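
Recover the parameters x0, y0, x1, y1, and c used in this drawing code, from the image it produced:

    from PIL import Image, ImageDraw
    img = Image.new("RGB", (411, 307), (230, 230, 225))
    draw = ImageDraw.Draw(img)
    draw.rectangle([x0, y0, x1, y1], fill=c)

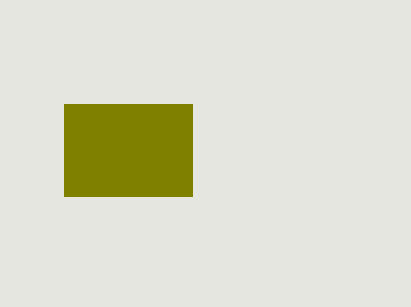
x0 = 64, y0 = 104, x1 = 192, y1 = 196, c = 'olive'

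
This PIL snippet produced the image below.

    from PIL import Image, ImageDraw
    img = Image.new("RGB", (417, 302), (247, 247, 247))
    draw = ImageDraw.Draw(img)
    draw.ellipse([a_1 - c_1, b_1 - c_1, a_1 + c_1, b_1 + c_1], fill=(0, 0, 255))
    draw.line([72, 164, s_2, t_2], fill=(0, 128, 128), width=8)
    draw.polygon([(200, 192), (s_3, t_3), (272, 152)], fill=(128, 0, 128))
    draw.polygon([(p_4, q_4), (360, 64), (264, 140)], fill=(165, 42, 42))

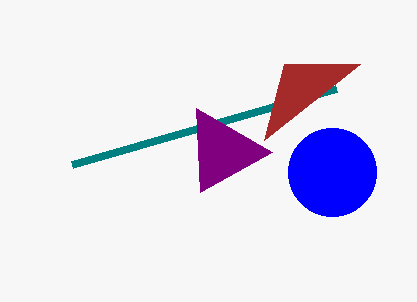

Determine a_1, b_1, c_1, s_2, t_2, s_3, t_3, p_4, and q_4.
a_1 = 332, b_1 = 172, c_1 = 44, s_2 = 336, t_2 = 88, s_3 = 196, t_3 = 108, p_4 = 284, q_4 = 64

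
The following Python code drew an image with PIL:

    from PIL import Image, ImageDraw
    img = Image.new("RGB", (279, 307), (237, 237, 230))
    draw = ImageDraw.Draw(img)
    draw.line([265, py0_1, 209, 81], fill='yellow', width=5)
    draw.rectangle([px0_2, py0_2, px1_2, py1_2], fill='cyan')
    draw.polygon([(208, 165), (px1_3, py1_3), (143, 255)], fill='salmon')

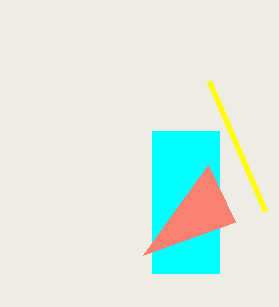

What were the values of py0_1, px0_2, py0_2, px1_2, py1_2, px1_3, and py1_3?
py0_1 = 211; px0_2 = 152; py0_2 = 131; px1_2 = 219; py1_2 = 273; px1_3 = 235; py1_3 = 222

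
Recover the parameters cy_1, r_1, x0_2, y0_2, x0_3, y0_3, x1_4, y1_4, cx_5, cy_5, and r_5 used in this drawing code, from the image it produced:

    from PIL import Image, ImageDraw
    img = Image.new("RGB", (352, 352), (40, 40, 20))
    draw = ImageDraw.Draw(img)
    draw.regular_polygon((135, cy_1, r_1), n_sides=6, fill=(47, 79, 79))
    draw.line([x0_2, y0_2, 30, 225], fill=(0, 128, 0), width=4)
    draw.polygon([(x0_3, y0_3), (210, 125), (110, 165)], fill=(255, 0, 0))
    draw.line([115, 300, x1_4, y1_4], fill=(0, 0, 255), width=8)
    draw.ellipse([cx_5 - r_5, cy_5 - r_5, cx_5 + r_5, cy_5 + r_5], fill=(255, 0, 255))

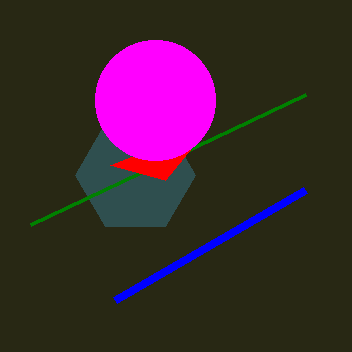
cy_1 = 175; r_1 = 60; x0_2 = 305; y0_2 = 95; x0_3 = 165; y0_3 = 180; x1_4 = 305; y1_4 = 190; cx_5 = 155; cy_5 = 100; r_5 = 60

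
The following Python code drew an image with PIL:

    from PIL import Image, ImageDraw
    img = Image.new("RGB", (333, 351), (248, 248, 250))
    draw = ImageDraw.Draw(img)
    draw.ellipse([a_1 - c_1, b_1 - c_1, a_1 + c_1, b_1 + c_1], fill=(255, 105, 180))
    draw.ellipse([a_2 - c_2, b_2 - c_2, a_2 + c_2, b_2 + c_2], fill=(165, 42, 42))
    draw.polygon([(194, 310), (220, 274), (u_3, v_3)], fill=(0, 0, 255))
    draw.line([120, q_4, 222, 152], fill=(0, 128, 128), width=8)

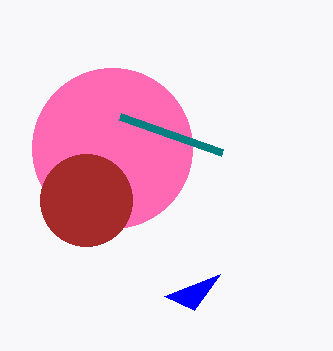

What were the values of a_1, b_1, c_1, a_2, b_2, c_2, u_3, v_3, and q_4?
a_1 = 112, b_1 = 148, c_1 = 80, a_2 = 86, b_2 = 200, c_2 = 46, u_3 = 164, v_3 = 296, q_4 = 116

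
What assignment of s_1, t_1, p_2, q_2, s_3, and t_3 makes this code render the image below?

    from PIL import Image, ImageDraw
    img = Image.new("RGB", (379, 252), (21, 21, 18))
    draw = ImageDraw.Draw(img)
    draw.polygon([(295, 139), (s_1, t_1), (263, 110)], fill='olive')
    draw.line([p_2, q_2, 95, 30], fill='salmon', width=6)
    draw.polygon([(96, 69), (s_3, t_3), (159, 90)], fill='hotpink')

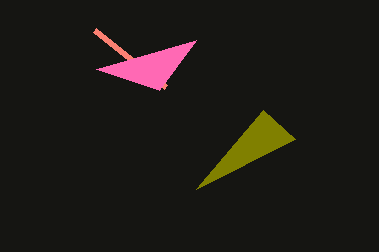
s_1 = 196
t_1 = 189
p_2 = 166
q_2 = 87
s_3 = 196
t_3 = 40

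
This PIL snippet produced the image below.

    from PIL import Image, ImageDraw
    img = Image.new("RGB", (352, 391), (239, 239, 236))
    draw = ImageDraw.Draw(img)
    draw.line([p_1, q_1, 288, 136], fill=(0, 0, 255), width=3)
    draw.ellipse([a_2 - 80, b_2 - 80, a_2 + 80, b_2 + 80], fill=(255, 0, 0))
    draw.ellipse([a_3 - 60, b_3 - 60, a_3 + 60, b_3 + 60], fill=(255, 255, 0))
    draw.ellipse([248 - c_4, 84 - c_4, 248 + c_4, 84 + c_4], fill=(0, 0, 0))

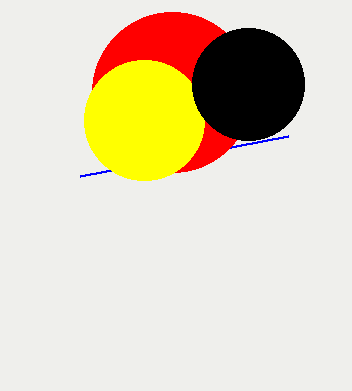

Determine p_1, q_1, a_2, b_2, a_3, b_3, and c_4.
p_1 = 80; q_1 = 176; a_2 = 172; b_2 = 92; a_3 = 144; b_3 = 120; c_4 = 56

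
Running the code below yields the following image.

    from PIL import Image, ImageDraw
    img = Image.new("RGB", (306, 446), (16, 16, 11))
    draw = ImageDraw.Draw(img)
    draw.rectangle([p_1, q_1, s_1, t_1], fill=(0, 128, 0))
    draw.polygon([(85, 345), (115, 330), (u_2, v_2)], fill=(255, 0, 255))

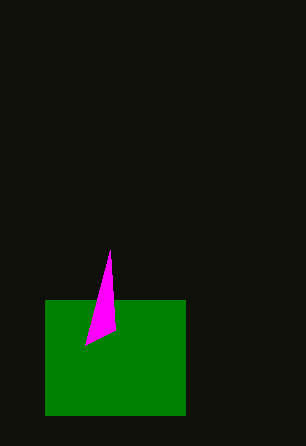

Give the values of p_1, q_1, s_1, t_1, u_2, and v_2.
p_1 = 45; q_1 = 300; s_1 = 185; t_1 = 415; u_2 = 110; v_2 = 250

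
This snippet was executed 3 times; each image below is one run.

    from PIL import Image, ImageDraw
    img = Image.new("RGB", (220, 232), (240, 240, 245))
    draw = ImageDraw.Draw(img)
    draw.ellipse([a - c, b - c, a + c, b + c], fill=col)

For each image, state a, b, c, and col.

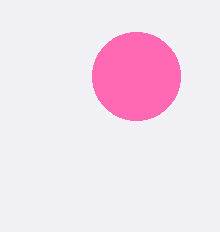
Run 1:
a = 136
b = 76
c = 44
col = 'hotpink'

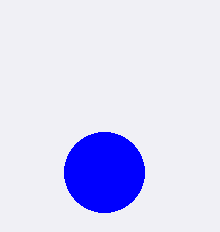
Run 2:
a = 104, b = 172, c = 40, col = 'blue'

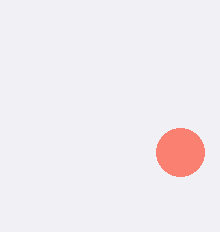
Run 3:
a = 180; b = 152; c = 24; col = 'salmon'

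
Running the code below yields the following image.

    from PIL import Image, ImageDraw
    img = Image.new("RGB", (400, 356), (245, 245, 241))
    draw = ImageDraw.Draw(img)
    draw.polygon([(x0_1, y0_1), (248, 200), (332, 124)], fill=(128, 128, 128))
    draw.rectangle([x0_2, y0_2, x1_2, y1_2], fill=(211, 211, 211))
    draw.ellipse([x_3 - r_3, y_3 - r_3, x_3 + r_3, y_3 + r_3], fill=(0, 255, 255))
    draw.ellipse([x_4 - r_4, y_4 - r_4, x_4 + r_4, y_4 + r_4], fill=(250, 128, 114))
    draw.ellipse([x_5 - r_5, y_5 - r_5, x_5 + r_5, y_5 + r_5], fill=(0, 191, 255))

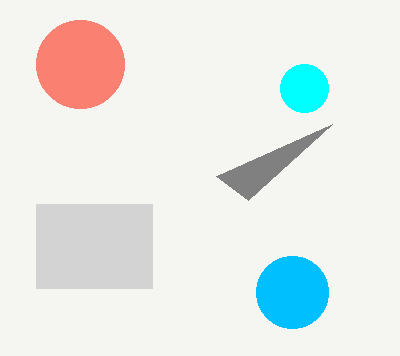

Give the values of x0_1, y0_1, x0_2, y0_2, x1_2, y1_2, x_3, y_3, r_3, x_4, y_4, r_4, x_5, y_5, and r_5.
x0_1 = 216
y0_1 = 176
x0_2 = 36
y0_2 = 204
x1_2 = 152
y1_2 = 288
x_3 = 304
y_3 = 88
r_3 = 24
x_4 = 80
y_4 = 64
r_4 = 44
x_5 = 292
y_5 = 292
r_5 = 36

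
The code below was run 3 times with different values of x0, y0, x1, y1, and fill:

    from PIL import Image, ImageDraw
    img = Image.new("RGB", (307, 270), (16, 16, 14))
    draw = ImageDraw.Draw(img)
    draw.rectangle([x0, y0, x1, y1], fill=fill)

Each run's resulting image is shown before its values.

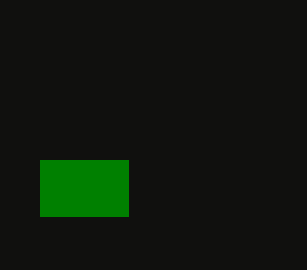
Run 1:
x0 = 40, y0 = 160, x1 = 128, y1 = 216, fill = 'green'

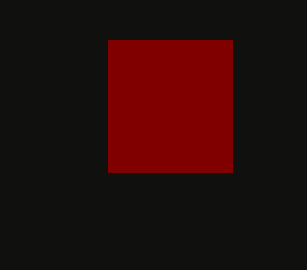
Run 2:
x0 = 108, y0 = 40, x1 = 232, y1 = 172, fill = 'maroon'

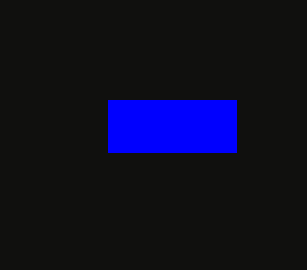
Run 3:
x0 = 108; y0 = 100; x1 = 236; y1 = 152; fill = 'blue'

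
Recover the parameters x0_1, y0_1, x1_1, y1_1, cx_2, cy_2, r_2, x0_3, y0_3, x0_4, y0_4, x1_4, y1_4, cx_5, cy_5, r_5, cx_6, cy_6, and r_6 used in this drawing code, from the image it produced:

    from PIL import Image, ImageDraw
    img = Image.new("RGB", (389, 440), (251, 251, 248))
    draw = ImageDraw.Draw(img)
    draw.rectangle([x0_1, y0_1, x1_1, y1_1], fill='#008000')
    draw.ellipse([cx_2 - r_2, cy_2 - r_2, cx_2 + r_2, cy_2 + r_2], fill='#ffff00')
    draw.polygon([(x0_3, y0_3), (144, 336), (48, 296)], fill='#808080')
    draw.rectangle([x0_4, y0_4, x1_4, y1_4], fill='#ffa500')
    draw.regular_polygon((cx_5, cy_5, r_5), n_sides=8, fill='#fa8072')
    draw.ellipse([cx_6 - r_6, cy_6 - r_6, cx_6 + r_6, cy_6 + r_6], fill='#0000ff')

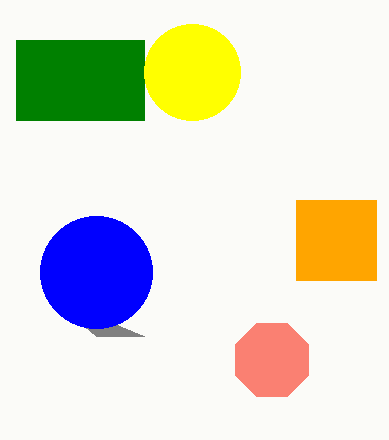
x0_1 = 16, y0_1 = 40, x1_1 = 144, y1_1 = 120, cx_2 = 192, cy_2 = 72, r_2 = 48, x0_3 = 96, y0_3 = 336, x0_4 = 296, y0_4 = 200, x1_4 = 376, y1_4 = 280, cx_5 = 272, cy_5 = 360, r_5 = 40, cx_6 = 96, cy_6 = 272, r_6 = 56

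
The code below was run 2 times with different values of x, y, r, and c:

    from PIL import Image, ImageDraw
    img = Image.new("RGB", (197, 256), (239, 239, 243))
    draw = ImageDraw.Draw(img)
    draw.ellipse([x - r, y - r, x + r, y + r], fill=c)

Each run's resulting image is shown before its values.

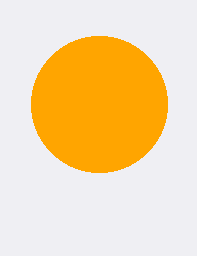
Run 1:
x = 99, y = 104, r = 68, c = 'orange'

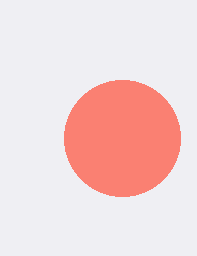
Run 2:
x = 122
y = 138
r = 58
c = 'salmon'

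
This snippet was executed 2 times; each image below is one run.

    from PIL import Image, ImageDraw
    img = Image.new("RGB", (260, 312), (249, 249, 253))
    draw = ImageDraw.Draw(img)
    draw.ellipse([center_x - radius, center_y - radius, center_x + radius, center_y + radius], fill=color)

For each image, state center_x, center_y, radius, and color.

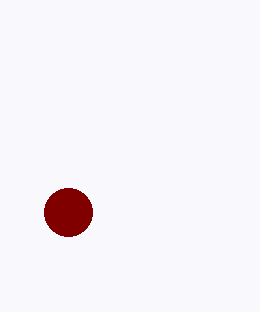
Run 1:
center_x = 68
center_y = 212
radius = 24
color = 'maroon'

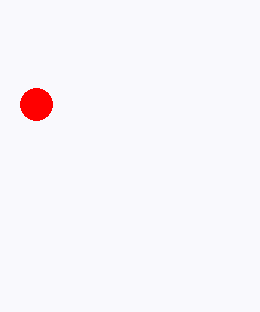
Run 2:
center_x = 36
center_y = 104
radius = 16
color = 'red'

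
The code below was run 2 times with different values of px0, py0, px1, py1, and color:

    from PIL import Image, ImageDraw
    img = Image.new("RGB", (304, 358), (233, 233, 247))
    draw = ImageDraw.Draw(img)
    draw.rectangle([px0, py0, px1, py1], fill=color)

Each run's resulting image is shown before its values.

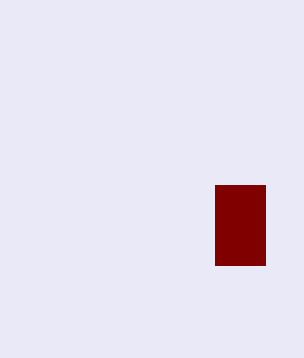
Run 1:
px0 = 215; py0 = 185; px1 = 265; py1 = 265; color = 'maroon'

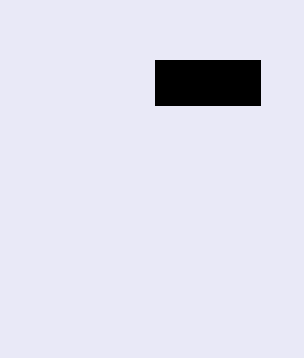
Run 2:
px0 = 155; py0 = 60; px1 = 260; py1 = 105; color = 'black'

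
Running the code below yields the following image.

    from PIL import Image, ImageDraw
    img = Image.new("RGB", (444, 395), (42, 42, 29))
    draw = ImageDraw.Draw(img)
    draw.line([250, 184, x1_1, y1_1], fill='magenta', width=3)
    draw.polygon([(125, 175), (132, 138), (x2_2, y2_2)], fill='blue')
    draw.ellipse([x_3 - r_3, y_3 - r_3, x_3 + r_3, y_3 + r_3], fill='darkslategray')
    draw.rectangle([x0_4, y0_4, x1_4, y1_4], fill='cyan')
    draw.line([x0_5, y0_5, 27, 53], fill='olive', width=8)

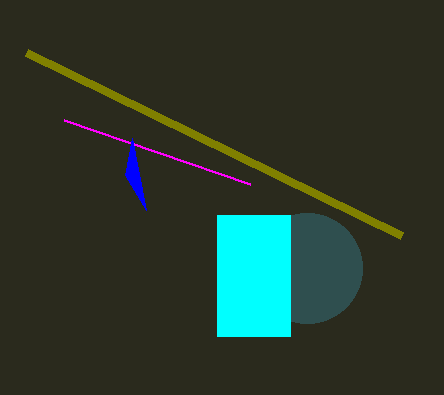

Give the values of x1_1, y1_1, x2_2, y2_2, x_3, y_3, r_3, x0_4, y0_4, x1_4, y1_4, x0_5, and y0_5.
x1_1 = 64
y1_1 = 120
x2_2 = 146
y2_2 = 210
x_3 = 307
y_3 = 268
r_3 = 55
x0_4 = 217
y0_4 = 215
x1_4 = 290
y1_4 = 336
x0_5 = 402
y0_5 = 236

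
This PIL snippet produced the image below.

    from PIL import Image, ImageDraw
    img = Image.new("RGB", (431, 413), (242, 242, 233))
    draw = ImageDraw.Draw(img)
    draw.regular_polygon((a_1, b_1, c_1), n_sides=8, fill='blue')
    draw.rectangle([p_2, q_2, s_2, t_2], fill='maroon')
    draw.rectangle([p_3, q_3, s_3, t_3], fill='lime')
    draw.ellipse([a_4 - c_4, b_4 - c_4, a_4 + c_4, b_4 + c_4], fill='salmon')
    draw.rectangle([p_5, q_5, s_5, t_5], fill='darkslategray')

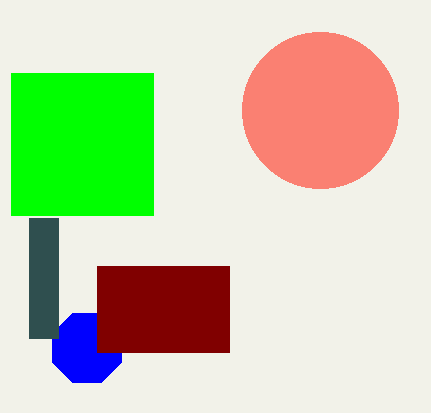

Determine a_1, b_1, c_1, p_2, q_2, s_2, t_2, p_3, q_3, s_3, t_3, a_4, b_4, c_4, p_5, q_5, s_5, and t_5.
a_1 = 87; b_1 = 348; c_1 = 37; p_2 = 97; q_2 = 266; s_2 = 229; t_2 = 352; p_3 = 11; q_3 = 73; s_3 = 153; t_3 = 215; a_4 = 320; b_4 = 110; c_4 = 78; p_5 = 29; q_5 = 218; s_5 = 58; t_5 = 338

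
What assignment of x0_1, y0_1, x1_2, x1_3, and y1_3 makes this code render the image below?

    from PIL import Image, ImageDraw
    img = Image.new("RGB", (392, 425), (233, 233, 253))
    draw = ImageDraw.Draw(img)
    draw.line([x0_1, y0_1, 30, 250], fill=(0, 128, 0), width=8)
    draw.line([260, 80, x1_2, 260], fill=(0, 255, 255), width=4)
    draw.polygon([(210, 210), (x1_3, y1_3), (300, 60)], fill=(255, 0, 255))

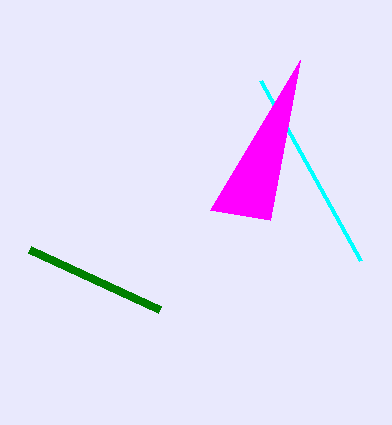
x0_1 = 160; y0_1 = 310; x1_2 = 360; x1_3 = 270; y1_3 = 220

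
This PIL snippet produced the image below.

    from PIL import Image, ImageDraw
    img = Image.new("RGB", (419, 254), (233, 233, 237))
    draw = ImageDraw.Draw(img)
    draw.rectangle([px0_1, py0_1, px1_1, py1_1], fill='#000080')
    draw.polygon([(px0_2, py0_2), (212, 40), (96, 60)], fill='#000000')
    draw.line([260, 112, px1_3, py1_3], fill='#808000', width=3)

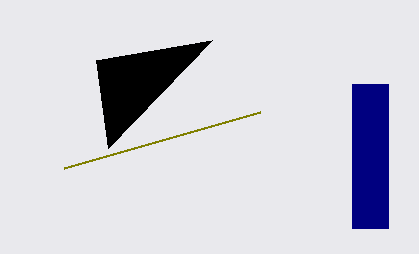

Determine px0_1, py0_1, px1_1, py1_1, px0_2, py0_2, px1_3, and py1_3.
px0_1 = 352, py0_1 = 84, px1_1 = 388, py1_1 = 228, px0_2 = 108, py0_2 = 148, px1_3 = 64, py1_3 = 168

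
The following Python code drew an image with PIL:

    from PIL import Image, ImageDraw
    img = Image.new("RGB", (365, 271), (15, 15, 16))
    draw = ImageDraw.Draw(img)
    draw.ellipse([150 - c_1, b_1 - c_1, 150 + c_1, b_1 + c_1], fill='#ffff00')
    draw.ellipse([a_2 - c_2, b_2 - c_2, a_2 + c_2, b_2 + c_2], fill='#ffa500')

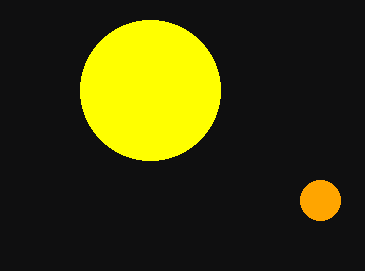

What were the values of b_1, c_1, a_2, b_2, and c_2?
b_1 = 90
c_1 = 70
a_2 = 320
b_2 = 200
c_2 = 20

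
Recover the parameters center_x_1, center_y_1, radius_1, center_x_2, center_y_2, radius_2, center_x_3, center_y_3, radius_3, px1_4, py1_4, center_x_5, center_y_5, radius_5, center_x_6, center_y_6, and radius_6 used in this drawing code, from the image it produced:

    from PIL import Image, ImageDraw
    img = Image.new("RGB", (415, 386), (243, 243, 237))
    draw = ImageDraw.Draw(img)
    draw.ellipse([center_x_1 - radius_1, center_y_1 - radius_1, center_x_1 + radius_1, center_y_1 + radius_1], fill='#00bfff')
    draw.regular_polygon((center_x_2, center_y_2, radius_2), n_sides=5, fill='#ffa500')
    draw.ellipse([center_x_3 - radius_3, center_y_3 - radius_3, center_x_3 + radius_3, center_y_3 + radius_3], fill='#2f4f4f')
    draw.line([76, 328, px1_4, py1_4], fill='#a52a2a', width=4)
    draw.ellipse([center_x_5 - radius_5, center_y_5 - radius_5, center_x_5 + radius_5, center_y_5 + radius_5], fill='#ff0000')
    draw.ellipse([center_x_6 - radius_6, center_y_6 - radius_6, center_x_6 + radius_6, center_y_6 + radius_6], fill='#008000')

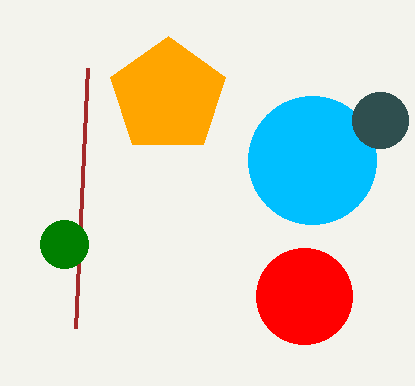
center_x_1 = 312
center_y_1 = 160
radius_1 = 64
center_x_2 = 168
center_y_2 = 96
radius_2 = 60
center_x_3 = 380
center_y_3 = 120
radius_3 = 28
px1_4 = 88
py1_4 = 68
center_x_5 = 304
center_y_5 = 296
radius_5 = 48
center_x_6 = 64
center_y_6 = 244
radius_6 = 24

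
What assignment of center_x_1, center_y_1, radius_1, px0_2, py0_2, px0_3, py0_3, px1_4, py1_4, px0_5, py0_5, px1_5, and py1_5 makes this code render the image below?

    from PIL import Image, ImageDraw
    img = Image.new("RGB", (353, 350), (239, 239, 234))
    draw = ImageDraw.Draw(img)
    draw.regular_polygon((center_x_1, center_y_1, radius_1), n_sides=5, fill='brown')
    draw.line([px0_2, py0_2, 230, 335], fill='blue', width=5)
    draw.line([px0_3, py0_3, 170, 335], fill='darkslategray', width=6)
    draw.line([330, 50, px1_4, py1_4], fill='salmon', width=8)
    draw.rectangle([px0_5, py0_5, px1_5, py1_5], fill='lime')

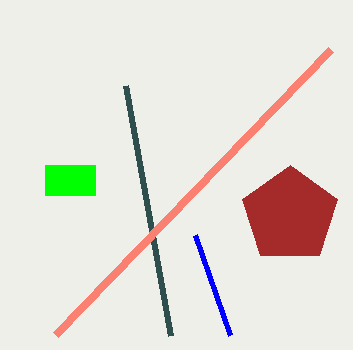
center_x_1 = 290; center_y_1 = 215; radius_1 = 50; px0_2 = 195; py0_2 = 235; px0_3 = 125; py0_3 = 85; px1_4 = 55; py1_4 = 335; px0_5 = 45; py0_5 = 165; px1_5 = 95; py1_5 = 195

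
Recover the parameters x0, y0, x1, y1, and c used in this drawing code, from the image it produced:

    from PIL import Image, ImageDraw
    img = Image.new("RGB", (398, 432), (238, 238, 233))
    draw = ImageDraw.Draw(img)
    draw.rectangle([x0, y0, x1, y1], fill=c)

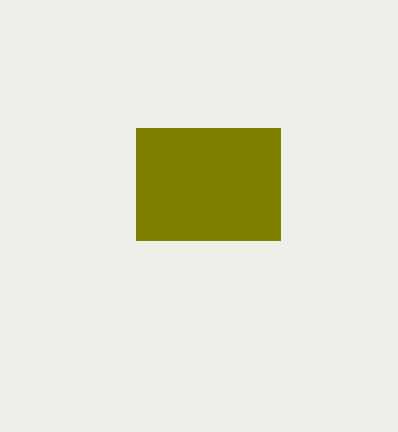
x0 = 136, y0 = 128, x1 = 280, y1 = 240, c = 'olive'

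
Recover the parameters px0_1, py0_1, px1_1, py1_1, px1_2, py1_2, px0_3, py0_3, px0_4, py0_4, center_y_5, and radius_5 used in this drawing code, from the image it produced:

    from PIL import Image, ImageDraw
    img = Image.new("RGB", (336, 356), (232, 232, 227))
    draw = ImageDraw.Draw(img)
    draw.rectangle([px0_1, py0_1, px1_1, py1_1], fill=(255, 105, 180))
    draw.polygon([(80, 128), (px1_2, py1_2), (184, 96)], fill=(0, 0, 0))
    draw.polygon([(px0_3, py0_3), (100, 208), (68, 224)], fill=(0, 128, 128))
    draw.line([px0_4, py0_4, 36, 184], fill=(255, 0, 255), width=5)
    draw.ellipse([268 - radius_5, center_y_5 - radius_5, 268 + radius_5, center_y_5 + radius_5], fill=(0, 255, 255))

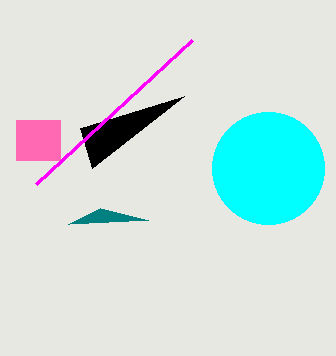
px0_1 = 16
py0_1 = 120
px1_1 = 60
py1_1 = 160
px1_2 = 92
py1_2 = 168
px0_3 = 148
py0_3 = 220
px0_4 = 192
py0_4 = 40
center_y_5 = 168
radius_5 = 56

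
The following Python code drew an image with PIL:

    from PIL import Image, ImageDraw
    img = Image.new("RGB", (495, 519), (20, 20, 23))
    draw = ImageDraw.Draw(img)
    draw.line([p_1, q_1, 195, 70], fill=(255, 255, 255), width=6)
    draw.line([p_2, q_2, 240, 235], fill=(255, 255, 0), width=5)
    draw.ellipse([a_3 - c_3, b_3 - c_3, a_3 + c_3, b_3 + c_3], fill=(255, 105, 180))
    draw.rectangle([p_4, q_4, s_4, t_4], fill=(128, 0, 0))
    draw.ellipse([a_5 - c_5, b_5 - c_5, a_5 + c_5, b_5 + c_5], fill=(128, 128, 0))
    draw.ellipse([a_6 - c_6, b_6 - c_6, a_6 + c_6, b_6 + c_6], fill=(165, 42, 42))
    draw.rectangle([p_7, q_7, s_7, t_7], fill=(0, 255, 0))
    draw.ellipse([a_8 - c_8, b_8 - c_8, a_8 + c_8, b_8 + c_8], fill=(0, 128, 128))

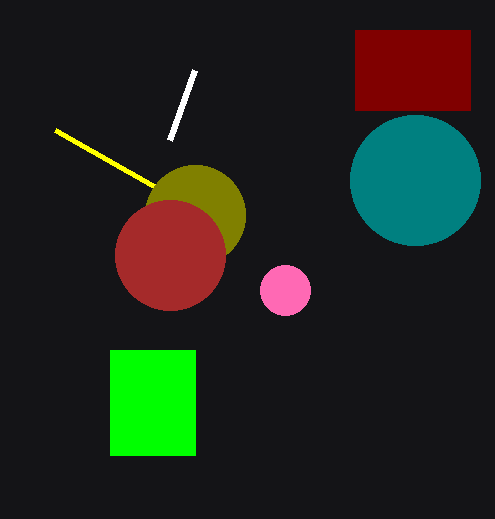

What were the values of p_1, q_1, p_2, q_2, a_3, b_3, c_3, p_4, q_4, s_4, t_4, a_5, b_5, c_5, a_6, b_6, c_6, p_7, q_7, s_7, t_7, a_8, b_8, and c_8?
p_1 = 170
q_1 = 140
p_2 = 55
q_2 = 130
a_3 = 285
b_3 = 290
c_3 = 25
p_4 = 355
q_4 = 30
s_4 = 470
t_4 = 110
a_5 = 195
b_5 = 215
c_5 = 50
a_6 = 170
b_6 = 255
c_6 = 55
p_7 = 110
q_7 = 350
s_7 = 195
t_7 = 455
a_8 = 415
b_8 = 180
c_8 = 65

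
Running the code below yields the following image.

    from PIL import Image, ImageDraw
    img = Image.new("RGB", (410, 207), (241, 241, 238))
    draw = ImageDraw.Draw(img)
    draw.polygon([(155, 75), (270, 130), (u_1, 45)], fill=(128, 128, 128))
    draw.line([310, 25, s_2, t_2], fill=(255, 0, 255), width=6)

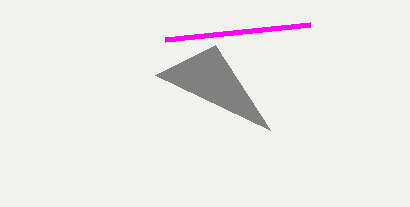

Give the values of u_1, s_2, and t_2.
u_1 = 215; s_2 = 165; t_2 = 40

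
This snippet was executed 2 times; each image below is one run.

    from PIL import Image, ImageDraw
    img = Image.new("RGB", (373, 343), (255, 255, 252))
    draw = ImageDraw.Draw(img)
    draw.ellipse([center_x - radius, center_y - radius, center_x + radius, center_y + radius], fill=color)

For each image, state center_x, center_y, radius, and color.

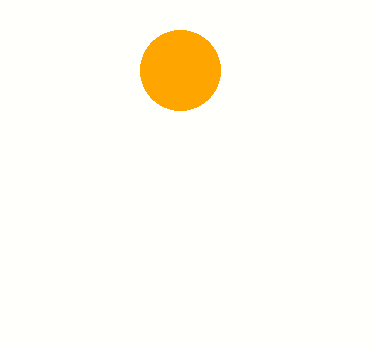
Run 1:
center_x = 180; center_y = 70; radius = 40; color = 'orange'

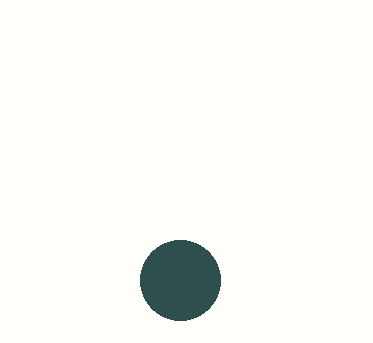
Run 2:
center_x = 180, center_y = 280, radius = 40, color = 'darkslategray'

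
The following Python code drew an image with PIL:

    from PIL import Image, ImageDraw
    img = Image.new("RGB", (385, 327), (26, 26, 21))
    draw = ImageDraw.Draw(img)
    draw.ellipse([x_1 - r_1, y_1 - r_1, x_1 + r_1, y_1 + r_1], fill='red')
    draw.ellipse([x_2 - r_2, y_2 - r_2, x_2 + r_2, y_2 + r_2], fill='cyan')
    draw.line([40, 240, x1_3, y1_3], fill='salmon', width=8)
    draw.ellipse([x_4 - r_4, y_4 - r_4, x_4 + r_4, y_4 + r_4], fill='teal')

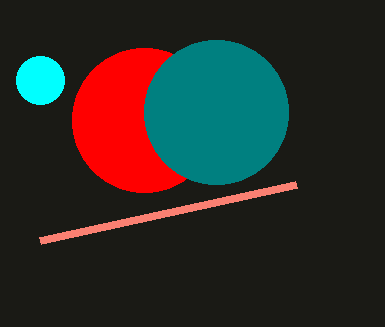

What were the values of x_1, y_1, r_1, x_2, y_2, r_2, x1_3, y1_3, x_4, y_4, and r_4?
x_1 = 144; y_1 = 120; r_1 = 72; x_2 = 40; y_2 = 80; r_2 = 24; x1_3 = 296; y1_3 = 184; x_4 = 216; y_4 = 112; r_4 = 72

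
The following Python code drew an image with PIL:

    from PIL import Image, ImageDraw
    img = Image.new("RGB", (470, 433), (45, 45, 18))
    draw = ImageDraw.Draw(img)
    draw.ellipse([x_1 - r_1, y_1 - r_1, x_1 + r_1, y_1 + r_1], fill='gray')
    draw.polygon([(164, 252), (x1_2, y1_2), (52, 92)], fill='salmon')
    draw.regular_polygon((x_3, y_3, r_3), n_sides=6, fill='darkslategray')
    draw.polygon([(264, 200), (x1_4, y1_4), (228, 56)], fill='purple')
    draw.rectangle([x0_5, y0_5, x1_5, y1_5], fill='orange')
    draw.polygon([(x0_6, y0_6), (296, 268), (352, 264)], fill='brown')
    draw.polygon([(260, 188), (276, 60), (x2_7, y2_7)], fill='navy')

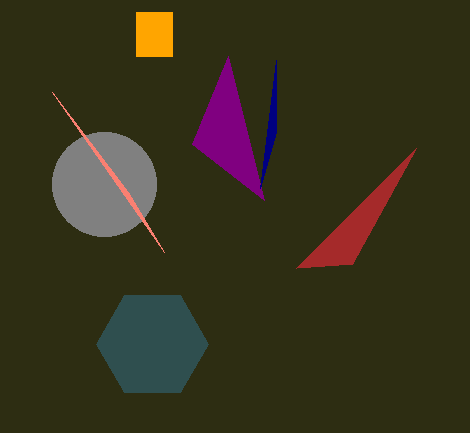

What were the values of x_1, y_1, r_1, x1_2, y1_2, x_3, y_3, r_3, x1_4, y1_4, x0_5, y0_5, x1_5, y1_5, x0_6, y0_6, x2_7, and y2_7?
x_1 = 104
y_1 = 184
r_1 = 52
x1_2 = 128
y1_2 = 192
x_3 = 152
y_3 = 344
r_3 = 56
x1_4 = 192
y1_4 = 144
x0_5 = 136
y0_5 = 12
x1_5 = 172
y1_5 = 56
x0_6 = 416
y0_6 = 148
x2_7 = 276
y2_7 = 132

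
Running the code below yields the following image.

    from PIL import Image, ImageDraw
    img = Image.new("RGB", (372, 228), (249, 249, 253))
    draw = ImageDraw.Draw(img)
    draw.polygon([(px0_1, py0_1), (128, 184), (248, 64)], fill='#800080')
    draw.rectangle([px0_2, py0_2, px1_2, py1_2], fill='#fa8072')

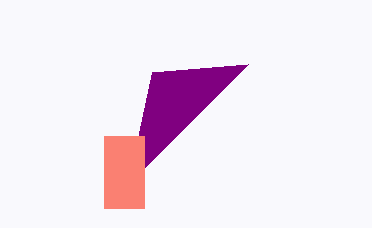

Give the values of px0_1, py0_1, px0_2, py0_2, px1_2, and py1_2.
px0_1 = 152
py0_1 = 72
px0_2 = 104
py0_2 = 136
px1_2 = 144
py1_2 = 208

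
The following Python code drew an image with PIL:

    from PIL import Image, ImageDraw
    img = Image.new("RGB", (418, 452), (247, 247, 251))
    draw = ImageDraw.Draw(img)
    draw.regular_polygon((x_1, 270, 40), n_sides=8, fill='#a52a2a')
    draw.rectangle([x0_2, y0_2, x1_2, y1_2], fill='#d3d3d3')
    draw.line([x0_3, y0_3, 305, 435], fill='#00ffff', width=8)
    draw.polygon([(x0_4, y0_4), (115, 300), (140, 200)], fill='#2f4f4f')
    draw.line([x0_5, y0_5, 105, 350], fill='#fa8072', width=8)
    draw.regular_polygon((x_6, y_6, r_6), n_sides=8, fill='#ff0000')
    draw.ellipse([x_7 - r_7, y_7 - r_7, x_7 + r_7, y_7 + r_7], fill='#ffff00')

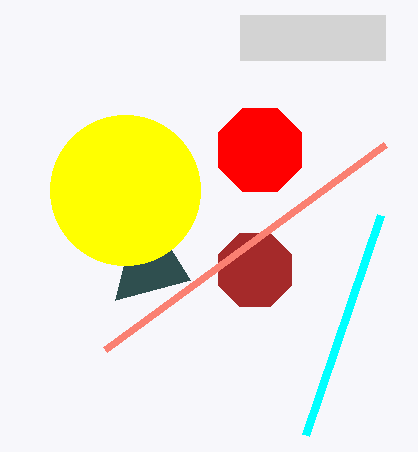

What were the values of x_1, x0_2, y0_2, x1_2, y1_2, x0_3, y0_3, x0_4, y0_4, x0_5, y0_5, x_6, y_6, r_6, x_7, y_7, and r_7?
x_1 = 255
x0_2 = 240
y0_2 = 15
x1_2 = 385
y1_2 = 60
x0_3 = 380
y0_3 = 215
x0_4 = 190
y0_4 = 280
x0_5 = 385
y0_5 = 145
x_6 = 260
y_6 = 150
r_6 = 45
x_7 = 125
y_7 = 190
r_7 = 75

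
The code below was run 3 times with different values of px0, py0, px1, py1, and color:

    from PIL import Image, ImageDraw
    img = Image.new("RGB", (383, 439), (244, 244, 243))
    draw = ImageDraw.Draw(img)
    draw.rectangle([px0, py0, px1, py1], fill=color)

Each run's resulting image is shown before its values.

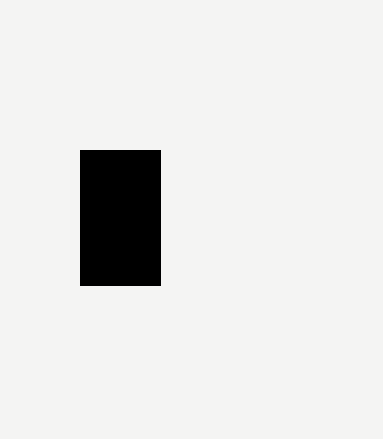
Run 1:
px0 = 80
py0 = 150
px1 = 160
py1 = 285
color = 'black'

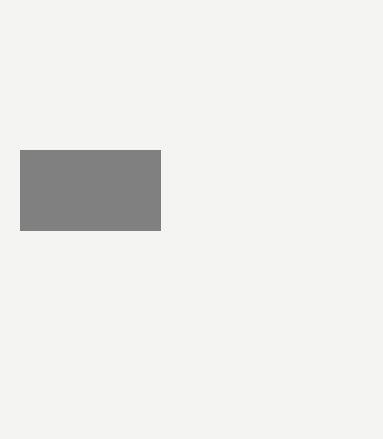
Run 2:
px0 = 20; py0 = 150; px1 = 160; py1 = 230; color = 'gray'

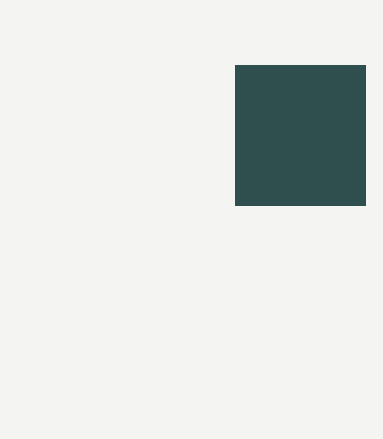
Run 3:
px0 = 235; py0 = 65; px1 = 365; py1 = 205; color = 'darkslategray'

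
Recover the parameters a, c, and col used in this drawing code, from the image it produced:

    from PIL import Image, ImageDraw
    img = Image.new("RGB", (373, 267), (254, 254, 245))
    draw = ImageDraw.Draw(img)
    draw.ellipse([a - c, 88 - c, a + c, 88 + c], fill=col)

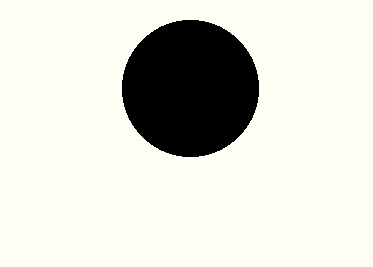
a = 190, c = 68, col = 'black'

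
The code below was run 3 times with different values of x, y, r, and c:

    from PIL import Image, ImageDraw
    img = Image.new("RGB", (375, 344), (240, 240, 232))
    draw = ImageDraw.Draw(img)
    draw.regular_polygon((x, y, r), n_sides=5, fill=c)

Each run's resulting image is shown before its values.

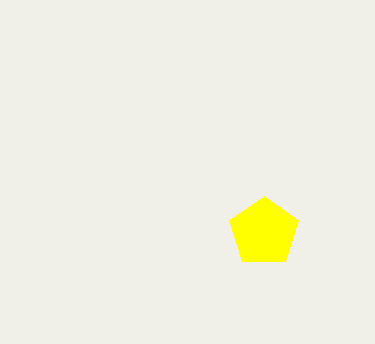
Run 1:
x = 264
y = 232
r = 36
c = 'yellow'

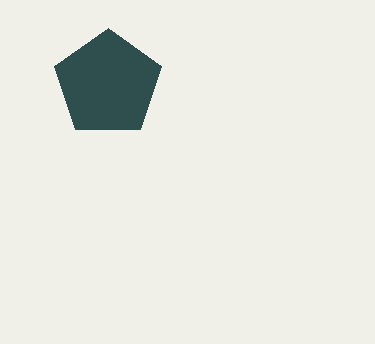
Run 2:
x = 108, y = 84, r = 56, c = 'darkslategray'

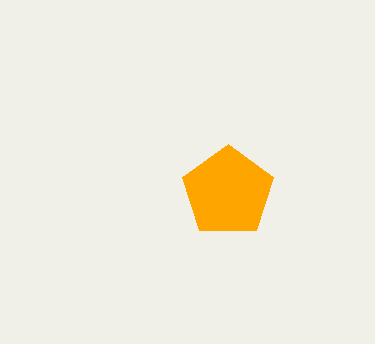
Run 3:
x = 228
y = 192
r = 48
c = 'orange'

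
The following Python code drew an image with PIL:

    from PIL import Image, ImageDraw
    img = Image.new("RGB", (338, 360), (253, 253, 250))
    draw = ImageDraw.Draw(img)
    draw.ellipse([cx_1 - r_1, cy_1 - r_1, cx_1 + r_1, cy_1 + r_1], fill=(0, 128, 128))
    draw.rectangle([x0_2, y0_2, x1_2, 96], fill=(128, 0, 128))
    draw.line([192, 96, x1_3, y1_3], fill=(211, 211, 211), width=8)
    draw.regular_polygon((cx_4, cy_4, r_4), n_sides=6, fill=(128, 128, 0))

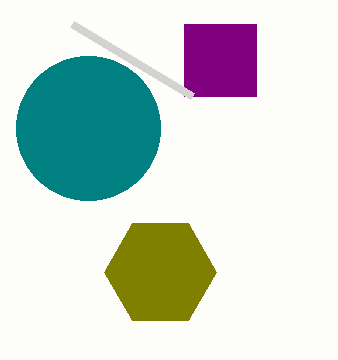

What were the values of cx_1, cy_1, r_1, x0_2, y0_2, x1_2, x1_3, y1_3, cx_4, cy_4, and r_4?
cx_1 = 88, cy_1 = 128, r_1 = 72, x0_2 = 184, y0_2 = 24, x1_2 = 256, x1_3 = 72, y1_3 = 24, cx_4 = 160, cy_4 = 272, r_4 = 56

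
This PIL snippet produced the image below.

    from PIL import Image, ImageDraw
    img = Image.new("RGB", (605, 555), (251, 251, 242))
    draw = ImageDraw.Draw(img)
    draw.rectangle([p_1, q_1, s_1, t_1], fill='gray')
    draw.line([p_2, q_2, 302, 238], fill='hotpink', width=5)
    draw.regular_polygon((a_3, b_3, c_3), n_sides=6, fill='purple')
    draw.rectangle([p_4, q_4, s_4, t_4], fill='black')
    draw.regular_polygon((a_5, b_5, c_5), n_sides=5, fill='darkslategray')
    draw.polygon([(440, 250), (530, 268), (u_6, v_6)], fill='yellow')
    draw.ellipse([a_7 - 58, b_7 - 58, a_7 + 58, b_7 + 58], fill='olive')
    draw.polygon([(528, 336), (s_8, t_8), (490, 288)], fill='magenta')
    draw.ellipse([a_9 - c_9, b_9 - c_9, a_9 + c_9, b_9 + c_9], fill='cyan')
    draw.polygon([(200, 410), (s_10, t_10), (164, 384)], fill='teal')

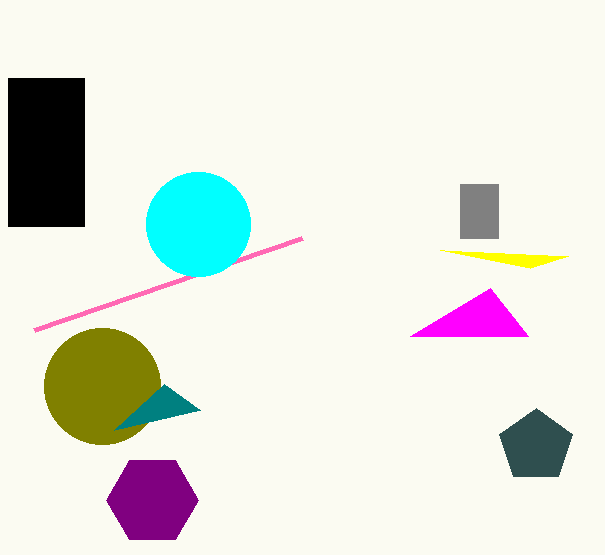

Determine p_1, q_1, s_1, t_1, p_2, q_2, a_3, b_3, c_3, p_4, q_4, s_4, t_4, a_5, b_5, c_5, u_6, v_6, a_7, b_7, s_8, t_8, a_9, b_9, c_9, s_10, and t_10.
p_1 = 460, q_1 = 184, s_1 = 498, t_1 = 238, p_2 = 34, q_2 = 330, a_3 = 152, b_3 = 500, c_3 = 46, p_4 = 8, q_4 = 78, s_4 = 84, t_4 = 226, a_5 = 536, b_5 = 446, c_5 = 38, u_6 = 568, v_6 = 256, a_7 = 102, b_7 = 386, s_8 = 410, t_8 = 336, a_9 = 198, b_9 = 224, c_9 = 52, s_10 = 114, t_10 = 430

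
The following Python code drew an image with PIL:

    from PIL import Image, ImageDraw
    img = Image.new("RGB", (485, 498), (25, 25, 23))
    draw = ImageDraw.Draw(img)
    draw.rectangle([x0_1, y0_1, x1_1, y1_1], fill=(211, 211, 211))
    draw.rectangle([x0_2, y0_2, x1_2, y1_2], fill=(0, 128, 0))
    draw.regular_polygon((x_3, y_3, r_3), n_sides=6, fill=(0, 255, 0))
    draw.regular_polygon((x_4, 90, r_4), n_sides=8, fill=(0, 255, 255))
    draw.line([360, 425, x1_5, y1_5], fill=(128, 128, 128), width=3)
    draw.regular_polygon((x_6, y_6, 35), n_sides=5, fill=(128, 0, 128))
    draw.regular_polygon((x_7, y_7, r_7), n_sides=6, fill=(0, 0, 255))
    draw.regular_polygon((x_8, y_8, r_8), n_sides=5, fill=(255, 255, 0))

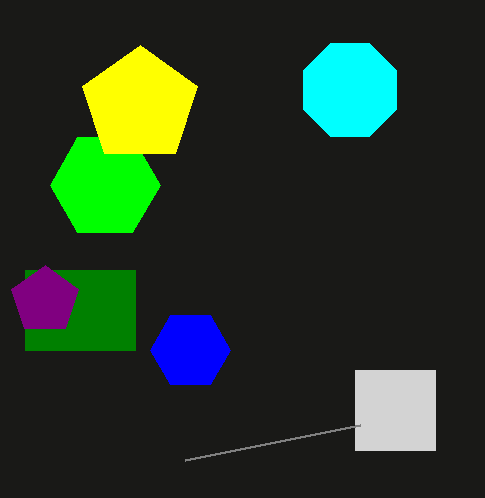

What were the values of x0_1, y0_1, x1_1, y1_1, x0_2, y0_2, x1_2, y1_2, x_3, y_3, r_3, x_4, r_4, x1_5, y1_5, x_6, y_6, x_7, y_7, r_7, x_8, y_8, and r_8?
x0_1 = 355, y0_1 = 370, x1_1 = 435, y1_1 = 450, x0_2 = 25, y0_2 = 270, x1_2 = 135, y1_2 = 350, x_3 = 105, y_3 = 185, r_3 = 55, x_4 = 350, r_4 = 50, x1_5 = 185, y1_5 = 460, x_6 = 45, y_6 = 300, x_7 = 190, y_7 = 350, r_7 = 40, x_8 = 140, y_8 = 105, r_8 = 60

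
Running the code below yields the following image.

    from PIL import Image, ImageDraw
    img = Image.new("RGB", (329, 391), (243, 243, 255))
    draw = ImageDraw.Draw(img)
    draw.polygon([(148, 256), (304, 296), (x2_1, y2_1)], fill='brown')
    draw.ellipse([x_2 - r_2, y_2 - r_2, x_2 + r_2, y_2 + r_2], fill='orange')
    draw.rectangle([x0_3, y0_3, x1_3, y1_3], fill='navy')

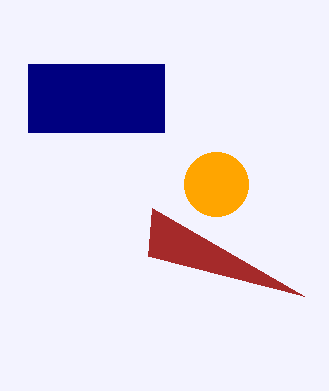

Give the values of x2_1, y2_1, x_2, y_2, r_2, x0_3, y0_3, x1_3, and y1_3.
x2_1 = 152, y2_1 = 208, x_2 = 216, y_2 = 184, r_2 = 32, x0_3 = 28, y0_3 = 64, x1_3 = 164, y1_3 = 132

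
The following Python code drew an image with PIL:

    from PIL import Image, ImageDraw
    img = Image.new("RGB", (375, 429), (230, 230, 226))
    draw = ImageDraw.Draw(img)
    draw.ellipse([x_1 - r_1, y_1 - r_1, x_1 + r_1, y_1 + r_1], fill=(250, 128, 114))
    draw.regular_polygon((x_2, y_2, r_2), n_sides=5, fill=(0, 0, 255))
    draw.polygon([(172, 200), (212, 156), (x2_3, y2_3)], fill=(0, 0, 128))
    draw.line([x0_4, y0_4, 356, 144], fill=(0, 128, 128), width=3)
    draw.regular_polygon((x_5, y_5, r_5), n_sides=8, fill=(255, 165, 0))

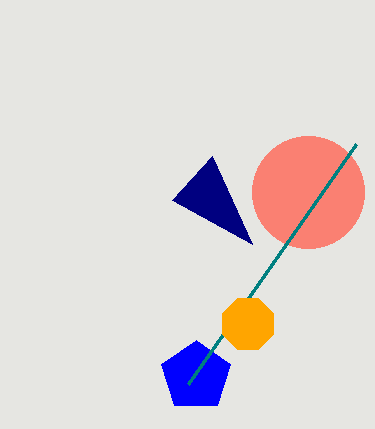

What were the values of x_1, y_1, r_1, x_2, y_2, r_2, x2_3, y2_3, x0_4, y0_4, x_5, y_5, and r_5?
x_1 = 308
y_1 = 192
r_1 = 56
x_2 = 196
y_2 = 376
r_2 = 36
x2_3 = 252
y2_3 = 244
x0_4 = 188
y0_4 = 384
x_5 = 248
y_5 = 324
r_5 = 28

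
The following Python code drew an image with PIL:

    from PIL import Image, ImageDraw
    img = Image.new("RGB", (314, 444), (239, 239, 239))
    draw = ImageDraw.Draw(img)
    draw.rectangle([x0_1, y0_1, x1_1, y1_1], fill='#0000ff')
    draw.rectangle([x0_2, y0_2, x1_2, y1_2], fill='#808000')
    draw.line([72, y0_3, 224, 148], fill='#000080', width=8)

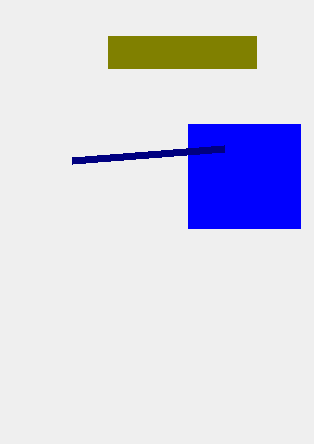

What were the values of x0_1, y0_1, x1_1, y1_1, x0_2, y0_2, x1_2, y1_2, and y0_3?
x0_1 = 188; y0_1 = 124; x1_1 = 300; y1_1 = 228; x0_2 = 108; y0_2 = 36; x1_2 = 256; y1_2 = 68; y0_3 = 160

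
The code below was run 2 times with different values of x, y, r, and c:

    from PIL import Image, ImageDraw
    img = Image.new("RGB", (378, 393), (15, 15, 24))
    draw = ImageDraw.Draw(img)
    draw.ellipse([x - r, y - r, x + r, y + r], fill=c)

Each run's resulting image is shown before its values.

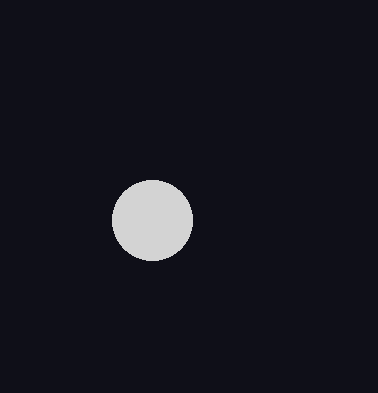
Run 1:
x = 152, y = 220, r = 40, c = 'lightgray'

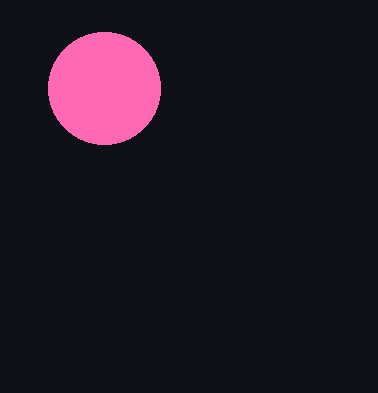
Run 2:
x = 104
y = 88
r = 56
c = 'hotpink'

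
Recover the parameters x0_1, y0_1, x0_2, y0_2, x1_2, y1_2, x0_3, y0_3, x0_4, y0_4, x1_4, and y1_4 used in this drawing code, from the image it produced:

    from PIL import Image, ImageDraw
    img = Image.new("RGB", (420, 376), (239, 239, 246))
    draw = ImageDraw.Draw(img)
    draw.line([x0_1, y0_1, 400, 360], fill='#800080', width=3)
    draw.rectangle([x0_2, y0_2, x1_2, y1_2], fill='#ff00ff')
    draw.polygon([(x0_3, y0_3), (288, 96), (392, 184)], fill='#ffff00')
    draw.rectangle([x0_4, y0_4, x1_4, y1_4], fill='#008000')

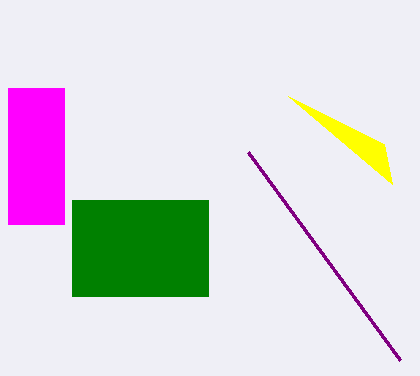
x0_1 = 248, y0_1 = 152, x0_2 = 8, y0_2 = 88, x1_2 = 64, y1_2 = 224, x0_3 = 384, y0_3 = 144, x0_4 = 72, y0_4 = 200, x1_4 = 208, y1_4 = 296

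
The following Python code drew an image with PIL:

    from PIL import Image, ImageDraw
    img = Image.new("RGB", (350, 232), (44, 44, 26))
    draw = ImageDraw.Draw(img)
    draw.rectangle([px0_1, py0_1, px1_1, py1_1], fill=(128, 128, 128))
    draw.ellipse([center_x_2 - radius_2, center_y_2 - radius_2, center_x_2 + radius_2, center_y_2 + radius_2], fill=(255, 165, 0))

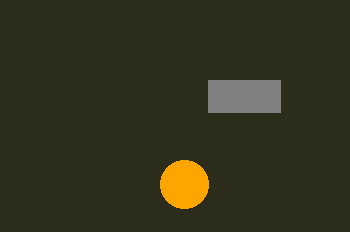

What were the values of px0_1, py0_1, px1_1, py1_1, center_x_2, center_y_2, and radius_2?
px0_1 = 208
py0_1 = 80
px1_1 = 280
py1_1 = 112
center_x_2 = 184
center_y_2 = 184
radius_2 = 24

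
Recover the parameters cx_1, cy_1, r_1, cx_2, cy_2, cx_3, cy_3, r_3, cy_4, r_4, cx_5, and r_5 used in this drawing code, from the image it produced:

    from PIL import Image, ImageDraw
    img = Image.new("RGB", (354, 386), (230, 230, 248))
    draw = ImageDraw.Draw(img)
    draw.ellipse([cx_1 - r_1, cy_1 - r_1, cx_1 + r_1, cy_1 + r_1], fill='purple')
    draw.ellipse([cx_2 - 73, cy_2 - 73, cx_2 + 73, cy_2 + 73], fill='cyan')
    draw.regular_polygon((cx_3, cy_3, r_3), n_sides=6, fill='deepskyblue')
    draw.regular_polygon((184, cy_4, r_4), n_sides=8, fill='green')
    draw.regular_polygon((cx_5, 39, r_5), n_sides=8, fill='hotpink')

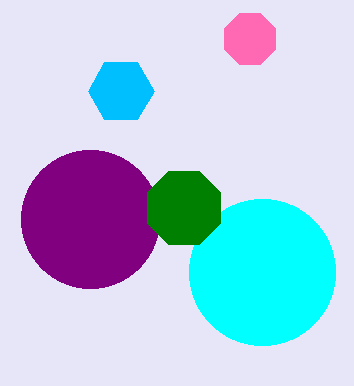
cx_1 = 90; cy_1 = 219; r_1 = 69; cx_2 = 262; cy_2 = 272; cx_3 = 121; cy_3 = 91; r_3 = 33; cy_4 = 208; r_4 = 40; cx_5 = 250; r_5 = 28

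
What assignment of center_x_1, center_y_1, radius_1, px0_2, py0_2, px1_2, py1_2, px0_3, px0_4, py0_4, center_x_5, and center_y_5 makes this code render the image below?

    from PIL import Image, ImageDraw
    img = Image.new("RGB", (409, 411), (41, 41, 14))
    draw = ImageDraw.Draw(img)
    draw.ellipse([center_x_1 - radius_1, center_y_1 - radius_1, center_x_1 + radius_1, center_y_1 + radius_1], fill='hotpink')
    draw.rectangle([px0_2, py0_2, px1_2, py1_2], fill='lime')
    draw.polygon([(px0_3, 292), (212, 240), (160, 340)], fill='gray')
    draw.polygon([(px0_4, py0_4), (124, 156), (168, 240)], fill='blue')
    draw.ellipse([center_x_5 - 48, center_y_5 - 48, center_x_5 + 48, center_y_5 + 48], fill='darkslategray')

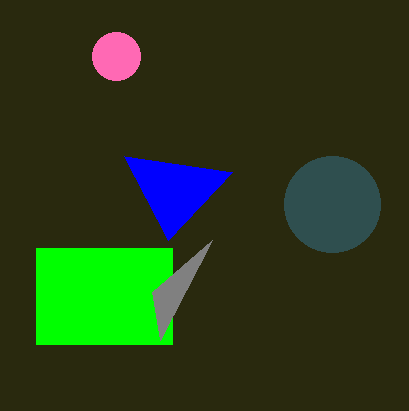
center_x_1 = 116; center_y_1 = 56; radius_1 = 24; px0_2 = 36; py0_2 = 248; px1_2 = 172; py1_2 = 344; px0_3 = 152; px0_4 = 232; py0_4 = 172; center_x_5 = 332; center_y_5 = 204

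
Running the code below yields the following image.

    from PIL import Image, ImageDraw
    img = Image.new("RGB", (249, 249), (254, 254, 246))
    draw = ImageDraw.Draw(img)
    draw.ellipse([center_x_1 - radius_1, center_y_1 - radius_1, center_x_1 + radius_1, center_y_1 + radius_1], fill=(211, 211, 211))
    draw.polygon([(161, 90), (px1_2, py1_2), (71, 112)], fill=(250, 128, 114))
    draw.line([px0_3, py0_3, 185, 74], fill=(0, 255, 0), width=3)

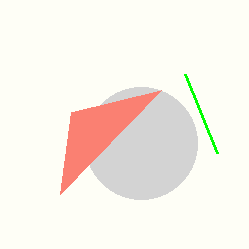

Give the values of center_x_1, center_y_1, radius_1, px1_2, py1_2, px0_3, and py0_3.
center_x_1 = 141
center_y_1 = 143
radius_1 = 56
px1_2 = 60
py1_2 = 194
px0_3 = 217
py0_3 = 153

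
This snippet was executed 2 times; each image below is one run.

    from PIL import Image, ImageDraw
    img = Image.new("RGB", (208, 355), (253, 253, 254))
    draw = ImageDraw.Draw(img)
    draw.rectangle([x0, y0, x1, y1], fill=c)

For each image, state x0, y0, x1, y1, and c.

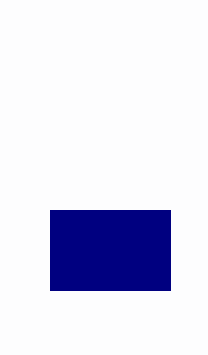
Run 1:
x0 = 50, y0 = 210, x1 = 170, y1 = 290, c = 'navy'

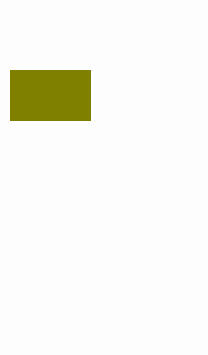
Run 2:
x0 = 10
y0 = 70
x1 = 90
y1 = 120
c = 'olive'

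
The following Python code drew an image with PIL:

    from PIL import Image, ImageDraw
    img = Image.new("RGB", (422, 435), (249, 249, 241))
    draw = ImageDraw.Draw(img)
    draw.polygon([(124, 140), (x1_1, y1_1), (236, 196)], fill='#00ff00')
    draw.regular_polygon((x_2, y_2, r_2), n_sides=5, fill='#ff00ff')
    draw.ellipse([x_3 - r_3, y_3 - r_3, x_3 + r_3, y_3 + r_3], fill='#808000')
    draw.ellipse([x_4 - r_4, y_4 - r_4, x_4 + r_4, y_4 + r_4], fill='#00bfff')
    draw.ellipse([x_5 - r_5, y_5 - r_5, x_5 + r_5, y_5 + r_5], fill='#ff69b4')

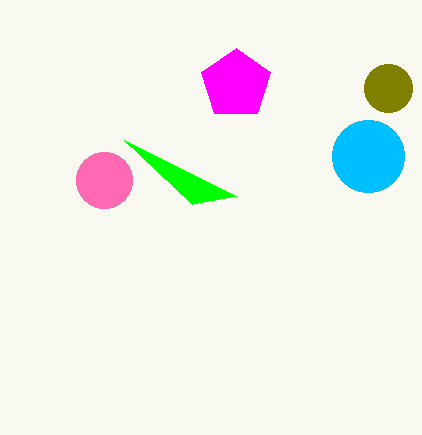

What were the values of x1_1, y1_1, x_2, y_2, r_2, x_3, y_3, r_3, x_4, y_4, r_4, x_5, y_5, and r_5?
x1_1 = 192
y1_1 = 204
x_2 = 236
y_2 = 84
r_2 = 36
x_3 = 388
y_3 = 88
r_3 = 24
x_4 = 368
y_4 = 156
r_4 = 36
x_5 = 104
y_5 = 180
r_5 = 28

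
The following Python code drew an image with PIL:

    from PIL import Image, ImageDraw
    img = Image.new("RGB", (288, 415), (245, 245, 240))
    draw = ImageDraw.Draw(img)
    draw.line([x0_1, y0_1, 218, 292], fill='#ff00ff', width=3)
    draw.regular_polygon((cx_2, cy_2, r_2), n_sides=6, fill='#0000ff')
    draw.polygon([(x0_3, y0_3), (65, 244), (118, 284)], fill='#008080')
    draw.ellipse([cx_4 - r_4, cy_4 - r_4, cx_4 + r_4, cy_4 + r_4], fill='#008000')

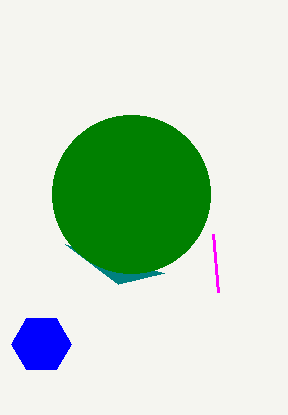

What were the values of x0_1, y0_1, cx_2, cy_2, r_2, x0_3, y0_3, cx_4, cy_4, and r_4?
x0_1 = 213; y0_1 = 234; cx_2 = 41; cy_2 = 344; r_2 = 30; x0_3 = 164; y0_3 = 273; cx_4 = 131; cy_4 = 194; r_4 = 79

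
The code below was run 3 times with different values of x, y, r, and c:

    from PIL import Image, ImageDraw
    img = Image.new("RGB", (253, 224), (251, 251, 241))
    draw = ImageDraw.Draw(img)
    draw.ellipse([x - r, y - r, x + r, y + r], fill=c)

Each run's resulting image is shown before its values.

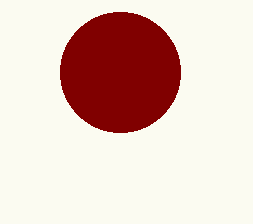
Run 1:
x = 120; y = 72; r = 60; c = 'maroon'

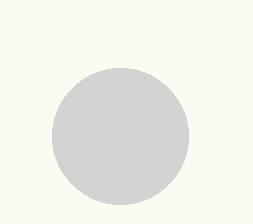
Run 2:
x = 120, y = 136, r = 68, c = 'lightgray'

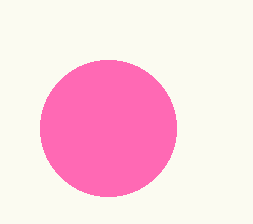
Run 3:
x = 108; y = 128; r = 68; c = 'hotpink'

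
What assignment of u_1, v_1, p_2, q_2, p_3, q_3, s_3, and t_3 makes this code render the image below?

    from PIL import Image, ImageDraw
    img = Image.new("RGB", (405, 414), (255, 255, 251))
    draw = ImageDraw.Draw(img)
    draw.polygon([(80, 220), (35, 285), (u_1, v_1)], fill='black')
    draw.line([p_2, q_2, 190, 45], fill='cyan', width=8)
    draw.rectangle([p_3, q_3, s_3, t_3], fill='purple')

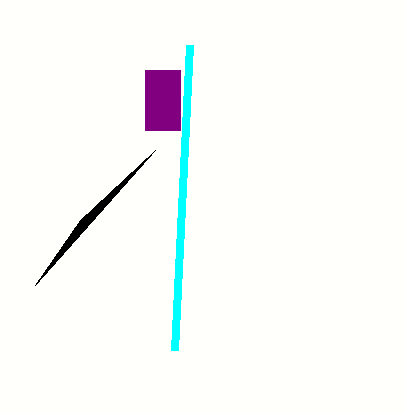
u_1 = 155; v_1 = 150; p_2 = 175; q_2 = 350; p_3 = 145; q_3 = 70; s_3 = 180; t_3 = 130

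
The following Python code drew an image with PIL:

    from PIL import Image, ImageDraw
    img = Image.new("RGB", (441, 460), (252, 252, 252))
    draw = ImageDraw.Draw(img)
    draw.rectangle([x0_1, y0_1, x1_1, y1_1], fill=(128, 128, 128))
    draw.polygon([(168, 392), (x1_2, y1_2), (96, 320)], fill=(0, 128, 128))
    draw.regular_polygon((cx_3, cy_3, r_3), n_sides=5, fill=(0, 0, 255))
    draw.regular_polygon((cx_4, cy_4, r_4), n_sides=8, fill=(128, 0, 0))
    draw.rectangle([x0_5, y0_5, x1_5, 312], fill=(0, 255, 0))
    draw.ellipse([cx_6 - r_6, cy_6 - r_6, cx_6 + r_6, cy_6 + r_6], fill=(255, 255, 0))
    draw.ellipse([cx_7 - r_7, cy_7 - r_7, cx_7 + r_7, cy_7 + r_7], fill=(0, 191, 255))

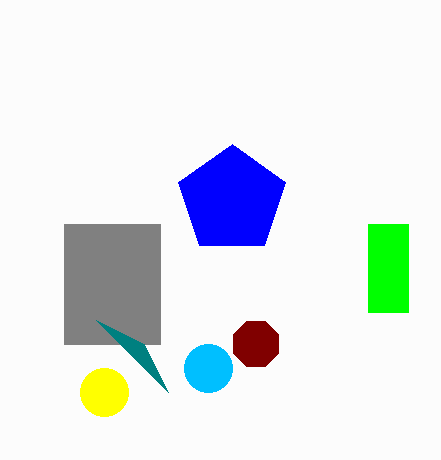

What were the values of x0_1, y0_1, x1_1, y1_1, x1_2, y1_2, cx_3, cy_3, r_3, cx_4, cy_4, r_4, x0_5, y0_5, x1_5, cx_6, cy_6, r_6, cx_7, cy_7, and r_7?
x0_1 = 64, y0_1 = 224, x1_1 = 160, y1_1 = 344, x1_2 = 144, y1_2 = 344, cx_3 = 232, cy_3 = 200, r_3 = 56, cx_4 = 256, cy_4 = 344, r_4 = 24, x0_5 = 368, y0_5 = 224, x1_5 = 408, cx_6 = 104, cy_6 = 392, r_6 = 24, cx_7 = 208, cy_7 = 368, r_7 = 24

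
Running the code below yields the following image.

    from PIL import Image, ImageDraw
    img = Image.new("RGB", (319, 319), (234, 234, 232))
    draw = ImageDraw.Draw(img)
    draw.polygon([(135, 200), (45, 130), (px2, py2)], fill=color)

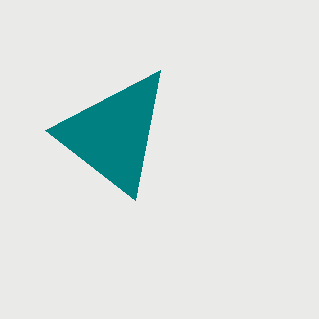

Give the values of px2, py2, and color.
px2 = 160; py2 = 70; color = 'teal'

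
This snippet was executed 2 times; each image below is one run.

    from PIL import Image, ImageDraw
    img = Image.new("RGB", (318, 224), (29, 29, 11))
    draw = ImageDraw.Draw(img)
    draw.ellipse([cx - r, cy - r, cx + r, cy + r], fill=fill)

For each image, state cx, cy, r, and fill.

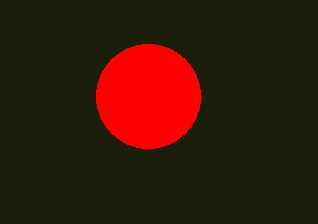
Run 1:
cx = 148; cy = 96; r = 52; fill = 'red'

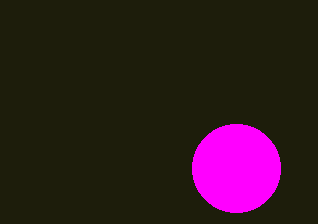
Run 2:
cx = 236, cy = 168, r = 44, fill = 'magenta'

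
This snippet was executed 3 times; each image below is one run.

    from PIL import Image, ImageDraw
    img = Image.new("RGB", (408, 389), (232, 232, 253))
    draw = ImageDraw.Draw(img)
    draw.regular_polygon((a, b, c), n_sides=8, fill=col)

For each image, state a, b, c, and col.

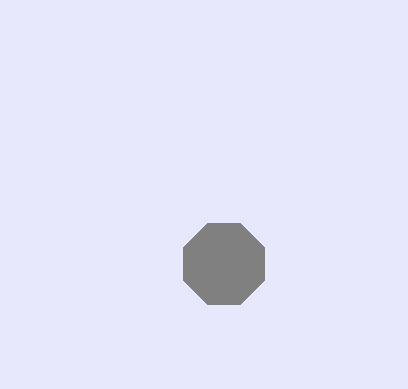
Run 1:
a = 224
b = 264
c = 44
col = 'gray'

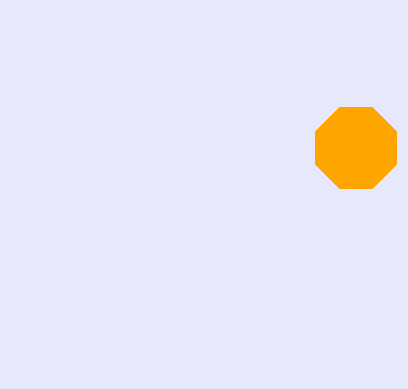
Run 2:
a = 356
b = 148
c = 44
col = 'orange'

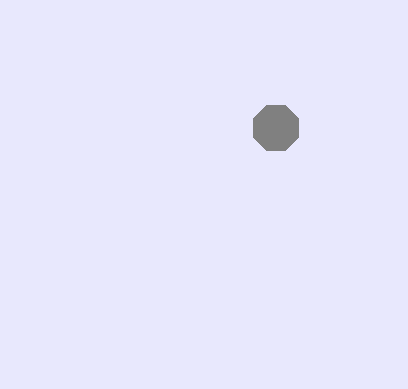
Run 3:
a = 276
b = 128
c = 24
col = 'gray'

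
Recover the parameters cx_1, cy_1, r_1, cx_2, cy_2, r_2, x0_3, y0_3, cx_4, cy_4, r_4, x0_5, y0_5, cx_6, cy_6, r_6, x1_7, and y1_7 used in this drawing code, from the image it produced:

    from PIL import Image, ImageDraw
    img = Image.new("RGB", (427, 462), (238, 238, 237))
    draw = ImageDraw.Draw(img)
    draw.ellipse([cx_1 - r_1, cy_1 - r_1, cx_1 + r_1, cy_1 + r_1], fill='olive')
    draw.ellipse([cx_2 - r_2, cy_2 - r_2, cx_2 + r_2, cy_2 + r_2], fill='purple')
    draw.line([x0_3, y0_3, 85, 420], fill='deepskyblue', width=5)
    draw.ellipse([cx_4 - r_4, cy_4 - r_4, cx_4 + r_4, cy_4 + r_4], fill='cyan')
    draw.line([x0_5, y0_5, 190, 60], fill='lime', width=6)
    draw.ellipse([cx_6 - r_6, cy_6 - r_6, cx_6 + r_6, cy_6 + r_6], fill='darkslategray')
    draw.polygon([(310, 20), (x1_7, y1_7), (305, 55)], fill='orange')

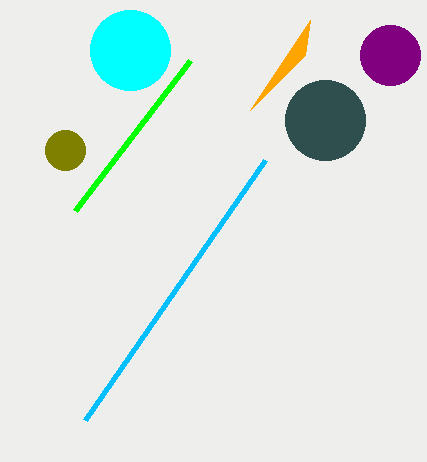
cx_1 = 65, cy_1 = 150, r_1 = 20, cx_2 = 390, cy_2 = 55, r_2 = 30, x0_3 = 265, y0_3 = 160, cx_4 = 130, cy_4 = 50, r_4 = 40, x0_5 = 75, y0_5 = 210, cx_6 = 325, cy_6 = 120, r_6 = 40, x1_7 = 250, y1_7 = 110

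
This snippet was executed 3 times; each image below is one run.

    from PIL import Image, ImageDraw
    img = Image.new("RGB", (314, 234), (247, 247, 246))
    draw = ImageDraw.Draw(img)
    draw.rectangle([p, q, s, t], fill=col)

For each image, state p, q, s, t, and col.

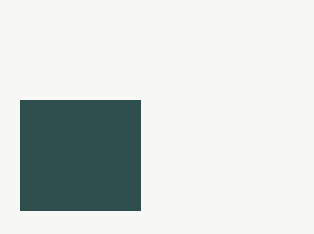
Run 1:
p = 20; q = 100; s = 140; t = 210; col = 'darkslategray'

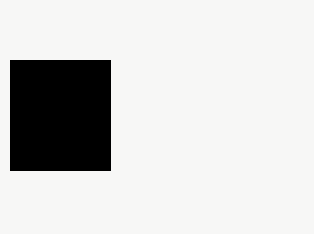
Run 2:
p = 10
q = 60
s = 110
t = 170
col = 'black'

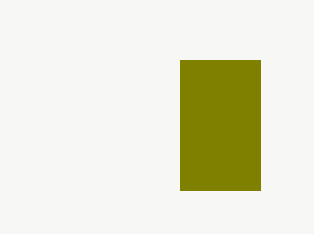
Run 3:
p = 180
q = 60
s = 260
t = 190
col = 'olive'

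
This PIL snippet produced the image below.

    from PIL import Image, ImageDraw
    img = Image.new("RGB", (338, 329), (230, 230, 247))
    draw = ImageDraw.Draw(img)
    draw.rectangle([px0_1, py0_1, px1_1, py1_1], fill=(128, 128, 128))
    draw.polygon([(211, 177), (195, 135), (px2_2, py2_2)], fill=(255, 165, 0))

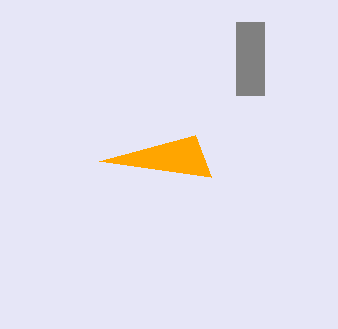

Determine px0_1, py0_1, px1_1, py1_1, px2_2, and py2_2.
px0_1 = 236, py0_1 = 22, px1_1 = 264, py1_1 = 95, px2_2 = 99, py2_2 = 161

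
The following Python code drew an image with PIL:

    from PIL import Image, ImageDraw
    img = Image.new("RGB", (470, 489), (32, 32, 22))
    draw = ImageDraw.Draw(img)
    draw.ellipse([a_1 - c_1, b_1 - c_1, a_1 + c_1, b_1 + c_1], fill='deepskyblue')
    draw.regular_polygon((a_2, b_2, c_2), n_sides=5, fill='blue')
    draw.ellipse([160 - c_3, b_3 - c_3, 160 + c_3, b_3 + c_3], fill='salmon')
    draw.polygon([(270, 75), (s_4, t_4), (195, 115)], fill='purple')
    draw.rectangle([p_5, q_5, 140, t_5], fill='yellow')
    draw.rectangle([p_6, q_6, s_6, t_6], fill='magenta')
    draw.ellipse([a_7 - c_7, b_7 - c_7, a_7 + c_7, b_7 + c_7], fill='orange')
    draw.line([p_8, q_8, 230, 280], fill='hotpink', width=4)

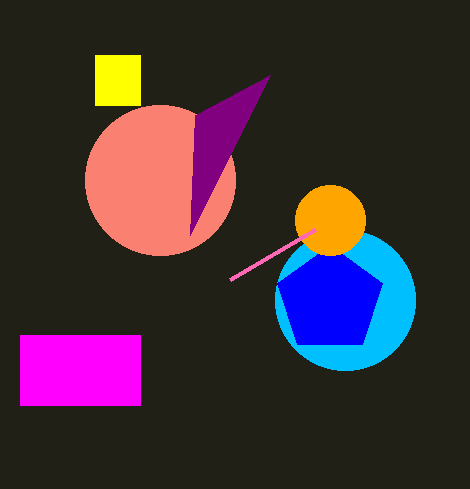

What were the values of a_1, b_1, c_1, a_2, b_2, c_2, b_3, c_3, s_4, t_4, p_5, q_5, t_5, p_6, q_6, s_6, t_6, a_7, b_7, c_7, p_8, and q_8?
a_1 = 345; b_1 = 300; c_1 = 70; a_2 = 330; b_2 = 300; c_2 = 55; b_3 = 180; c_3 = 75; s_4 = 190; t_4 = 235; p_5 = 95; q_5 = 55; t_5 = 105; p_6 = 20; q_6 = 335; s_6 = 140; t_6 = 405; a_7 = 330; b_7 = 220; c_7 = 35; p_8 = 315; q_8 = 230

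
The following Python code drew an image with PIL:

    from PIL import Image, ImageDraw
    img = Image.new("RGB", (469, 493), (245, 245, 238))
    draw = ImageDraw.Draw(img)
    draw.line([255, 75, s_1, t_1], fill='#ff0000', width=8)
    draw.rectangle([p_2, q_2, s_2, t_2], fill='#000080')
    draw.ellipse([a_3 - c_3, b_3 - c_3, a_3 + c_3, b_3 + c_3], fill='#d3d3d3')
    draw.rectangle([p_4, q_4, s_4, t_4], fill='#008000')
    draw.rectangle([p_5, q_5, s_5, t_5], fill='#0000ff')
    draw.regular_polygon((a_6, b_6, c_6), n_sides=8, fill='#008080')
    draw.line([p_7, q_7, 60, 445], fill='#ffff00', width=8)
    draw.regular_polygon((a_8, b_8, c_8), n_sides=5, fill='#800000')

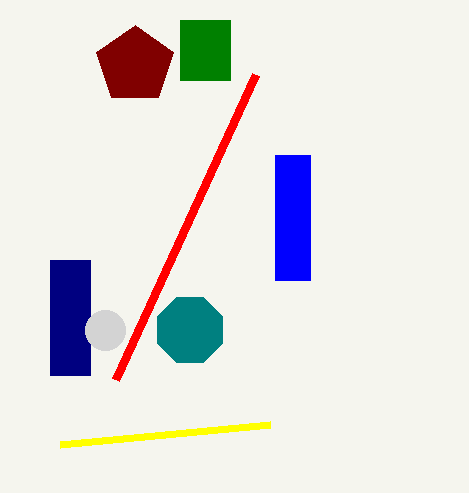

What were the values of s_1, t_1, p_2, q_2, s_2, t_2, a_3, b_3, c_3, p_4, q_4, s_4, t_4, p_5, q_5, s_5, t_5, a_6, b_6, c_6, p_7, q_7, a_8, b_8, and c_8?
s_1 = 115; t_1 = 380; p_2 = 50; q_2 = 260; s_2 = 90; t_2 = 375; a_3 = 105; b_3 = 330; c_3 = 20; p_4 = 180; q_4 = 20; s_4 = 230; t_4 = 80; p_5 = 275; q_5 = 155; s_5 = 310; t_5 = 280; a_6 = 190; b_6 = 330; c_6 = 35; p_7 = 270; q_7 = 425; a_8 = 135; b_8 = 65; c_8 = 40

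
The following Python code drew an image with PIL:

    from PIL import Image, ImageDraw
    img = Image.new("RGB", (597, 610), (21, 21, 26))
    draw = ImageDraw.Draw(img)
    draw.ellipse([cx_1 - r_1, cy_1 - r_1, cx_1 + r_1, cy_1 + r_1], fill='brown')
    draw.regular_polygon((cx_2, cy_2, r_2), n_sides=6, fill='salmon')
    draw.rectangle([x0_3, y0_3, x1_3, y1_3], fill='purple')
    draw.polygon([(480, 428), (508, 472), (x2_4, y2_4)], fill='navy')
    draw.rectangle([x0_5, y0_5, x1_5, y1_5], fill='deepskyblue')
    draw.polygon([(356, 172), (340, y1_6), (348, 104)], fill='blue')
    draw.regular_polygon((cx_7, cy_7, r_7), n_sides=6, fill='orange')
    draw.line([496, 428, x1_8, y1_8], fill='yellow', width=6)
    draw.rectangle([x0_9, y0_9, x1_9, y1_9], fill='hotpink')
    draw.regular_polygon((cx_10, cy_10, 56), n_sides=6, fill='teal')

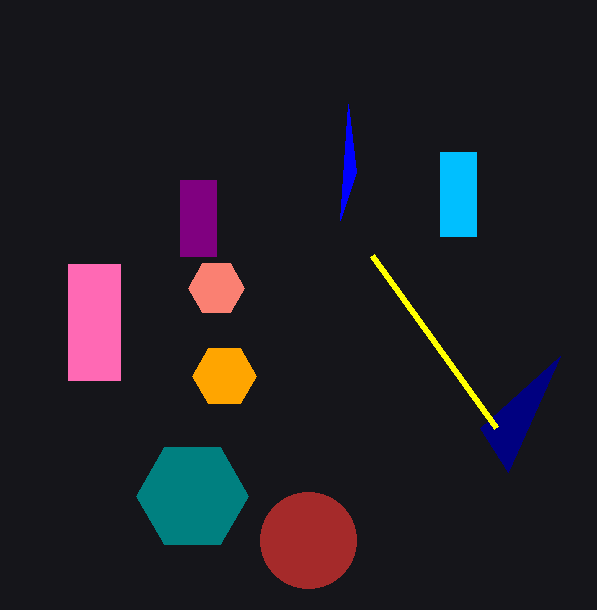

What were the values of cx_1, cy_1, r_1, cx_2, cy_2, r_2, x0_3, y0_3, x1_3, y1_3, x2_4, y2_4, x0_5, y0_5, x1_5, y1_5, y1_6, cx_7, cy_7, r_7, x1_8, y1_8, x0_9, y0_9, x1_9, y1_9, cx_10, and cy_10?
cx_1 = 308, cy_1 = 540, r_1 = 48, cx_2 = 216, cy_2 = 288, r_2 = 28, x0_3 = 180, y0_3 = 180, x1_3 = 216, y1_3 = 256, x2_4 = 560, y2_4 = 356, x0_5 = 440, y0_5 = 152, x1_5 = 476, y1_5 = 236, y1_6 = 220, cx_7 = 224, cy_7 = 376, r_7 = 32, x1_8 = 372, y1_8 = 256, x0_9 = 68, y0_9 = 264, x1_9 = 120, y1_9 = 380, cx_10 = 192, cy_10 = 496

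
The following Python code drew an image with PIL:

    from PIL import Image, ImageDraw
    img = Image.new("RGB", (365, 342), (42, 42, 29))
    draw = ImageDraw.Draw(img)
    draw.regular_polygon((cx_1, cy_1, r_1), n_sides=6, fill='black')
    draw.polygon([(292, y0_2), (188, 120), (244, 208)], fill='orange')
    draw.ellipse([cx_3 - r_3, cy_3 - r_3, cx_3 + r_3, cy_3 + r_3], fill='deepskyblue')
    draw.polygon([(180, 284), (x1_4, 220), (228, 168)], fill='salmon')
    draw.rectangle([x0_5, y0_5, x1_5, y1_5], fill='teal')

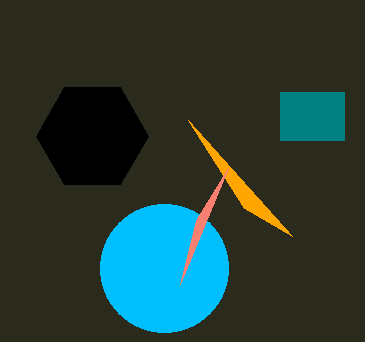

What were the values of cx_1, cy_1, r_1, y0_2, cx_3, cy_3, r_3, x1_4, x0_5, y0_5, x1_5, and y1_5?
cx_1 = 92; cy_1 = 136; r_1 = 56; y0_2 = 236; cx_3 = 164; cy_3 = 268; r_3 = 64; x1_4 = 196; x0_5 = 280; y0_5 = 92; x1_5 = 344; y1_5 = 140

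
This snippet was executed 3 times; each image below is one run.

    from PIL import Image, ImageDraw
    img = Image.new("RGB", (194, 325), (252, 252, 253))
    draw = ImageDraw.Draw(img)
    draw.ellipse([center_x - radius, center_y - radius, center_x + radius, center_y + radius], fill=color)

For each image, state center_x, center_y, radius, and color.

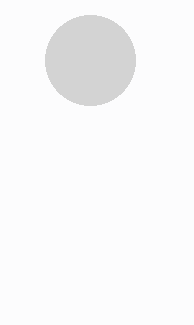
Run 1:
center_x = 90; center_y = 60; radius = 45; color = 'lightgray'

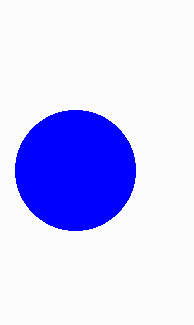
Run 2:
center_x = 75, center_y = 170, radius = 60, color = 'blue'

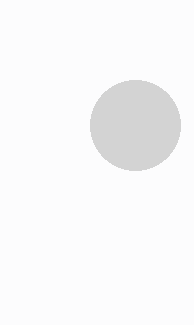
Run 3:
center_x = 135
center_y = 125
radius = 45
color = 'lightgray'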